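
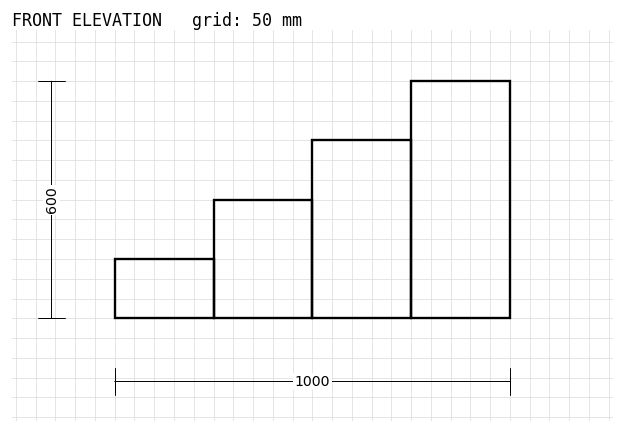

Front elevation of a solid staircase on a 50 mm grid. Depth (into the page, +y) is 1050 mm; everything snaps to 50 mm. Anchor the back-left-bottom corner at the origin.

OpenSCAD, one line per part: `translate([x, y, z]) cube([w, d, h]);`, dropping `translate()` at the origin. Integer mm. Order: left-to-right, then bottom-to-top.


cube([250, 1050, 150]);
translate([250, 0, 0]) cube([250, 1050, 300]);
translate([500, 0, 0]) cube([250, 1050, 450]);
translate([750, 0, 0]) cube([250, 1050, 600]);


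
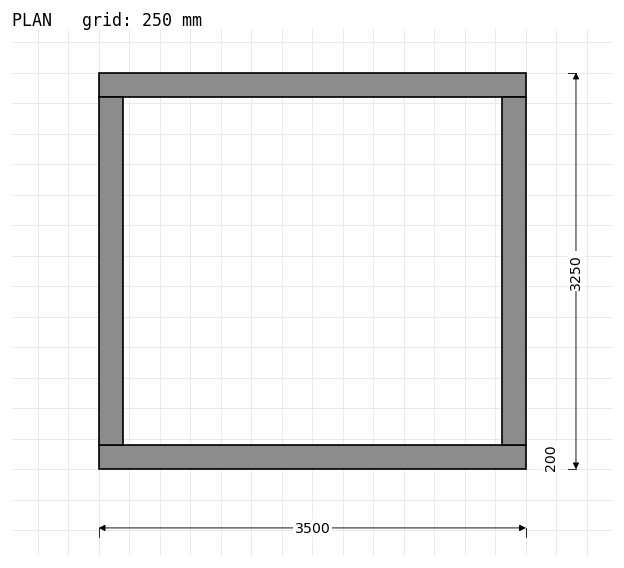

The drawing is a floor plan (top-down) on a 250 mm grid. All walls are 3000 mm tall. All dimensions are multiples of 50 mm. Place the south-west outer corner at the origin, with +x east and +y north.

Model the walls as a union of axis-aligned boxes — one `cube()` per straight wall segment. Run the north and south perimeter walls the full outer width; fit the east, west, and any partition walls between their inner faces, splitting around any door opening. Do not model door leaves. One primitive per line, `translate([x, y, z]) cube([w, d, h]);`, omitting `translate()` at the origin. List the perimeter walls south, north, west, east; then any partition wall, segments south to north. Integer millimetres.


cube([3500, 200, 3000]);
translate([0, 3050, 0]) cube([3500, 200, 3000]);
translate([0, 200, 0]) cube([200, 2850, 3000]);
translate([3300, 200, 0]) cube([200, 2850, 3000]);


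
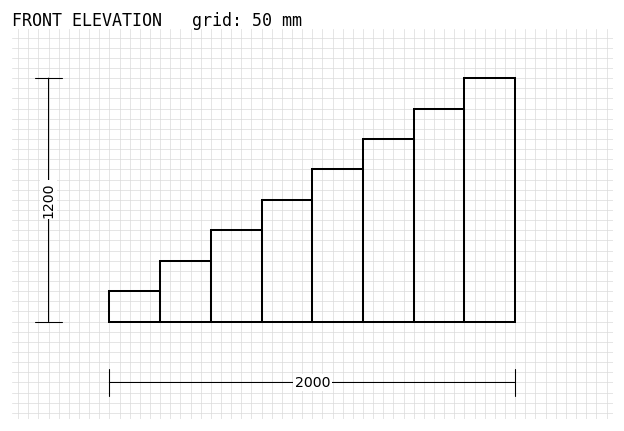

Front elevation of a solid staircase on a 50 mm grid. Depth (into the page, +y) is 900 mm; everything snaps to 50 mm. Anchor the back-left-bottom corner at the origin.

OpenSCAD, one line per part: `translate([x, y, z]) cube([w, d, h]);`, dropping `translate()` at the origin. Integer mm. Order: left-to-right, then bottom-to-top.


cube([250, 900, 150]);
translate([250, 0, 0]) cube([250, 900, 300]);
translate([500, 0, 0]) cube([250, 900, 450]);
translate([750, 0, 0]) cube([250, 900, 600]);
translate([1000, 0, 0]) cube([250, 900, 750]);
translate([1250, 0, 0]) cube([250, 900, 900]);
translate([1500, 0, 0]) cube([250, 900, 1050]);
translate([1750, 0, 0]) cube([250, 900, 1200]);


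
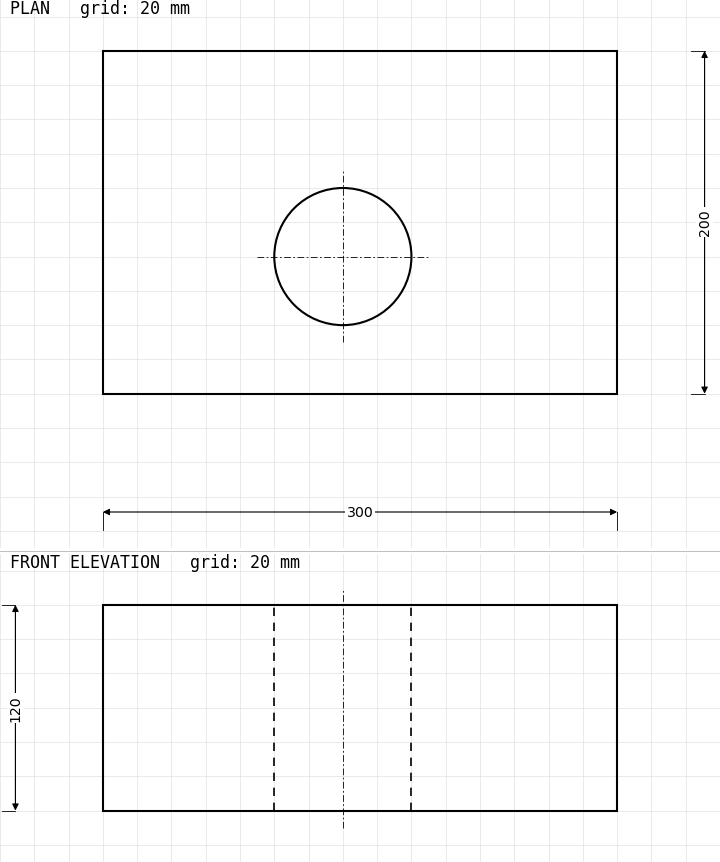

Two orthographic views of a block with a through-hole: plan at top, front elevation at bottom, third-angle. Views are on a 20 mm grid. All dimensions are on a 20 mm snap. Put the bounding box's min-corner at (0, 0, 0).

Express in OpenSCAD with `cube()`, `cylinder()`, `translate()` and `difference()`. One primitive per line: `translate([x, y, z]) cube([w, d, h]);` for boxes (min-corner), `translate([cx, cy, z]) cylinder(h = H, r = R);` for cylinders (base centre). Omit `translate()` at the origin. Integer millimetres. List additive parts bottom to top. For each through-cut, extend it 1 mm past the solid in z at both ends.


difference() {
  cube([300, 200, 120]);
  translate([140, 80, -1]) cylinder(h = 122, r = 40);
}


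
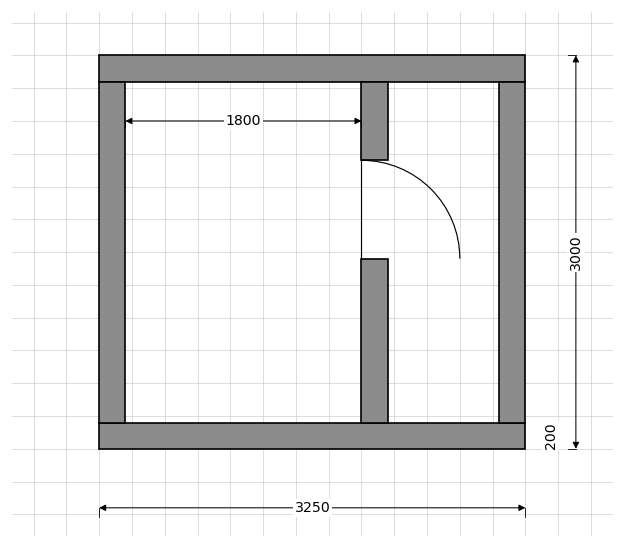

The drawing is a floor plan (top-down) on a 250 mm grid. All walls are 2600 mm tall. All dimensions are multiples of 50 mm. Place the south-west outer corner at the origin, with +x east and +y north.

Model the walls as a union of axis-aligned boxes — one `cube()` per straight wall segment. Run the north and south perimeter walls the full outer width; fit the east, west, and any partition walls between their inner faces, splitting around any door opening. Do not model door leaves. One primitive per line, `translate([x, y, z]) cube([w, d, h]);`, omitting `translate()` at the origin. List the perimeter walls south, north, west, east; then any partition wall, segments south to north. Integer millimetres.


cube([3250, 200, 2600]);
translate([0, 2800, 0]) cube([3250, 200, 2600]);
translate([0, 200, 0]) cube([200, 2600, 2600]);
translate([3050, 200, 0]) cube([200, 2600, 2600]);
translate([2000, 200, 0]) cube([200, 1250, 2600]);
translate([2000, 2200, 0]) cube([200, 600, 2600]);


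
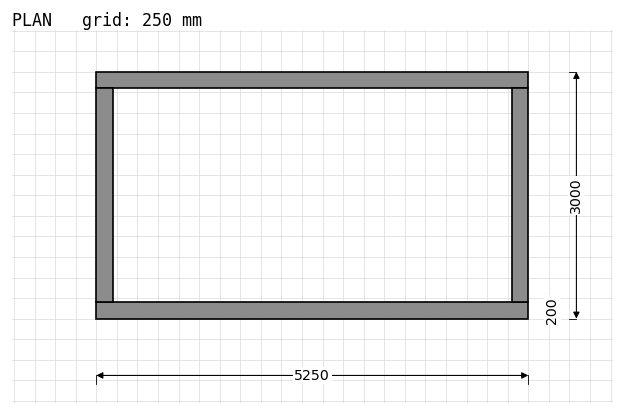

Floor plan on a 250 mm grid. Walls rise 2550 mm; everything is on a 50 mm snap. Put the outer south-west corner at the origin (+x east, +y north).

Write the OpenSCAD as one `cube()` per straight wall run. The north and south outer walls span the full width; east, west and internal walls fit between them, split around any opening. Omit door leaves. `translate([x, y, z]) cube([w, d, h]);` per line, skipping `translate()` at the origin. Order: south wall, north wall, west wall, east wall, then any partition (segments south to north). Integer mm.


cube([5250, 200, 2550]);
translate([0, 2800, 0]) cube([5250, 200, 2550]);
translate([0, 200, 0]) cube([200, 2600, 2550]);
translate([5050, 200, 0]) cube([200, 2600, 2550]);


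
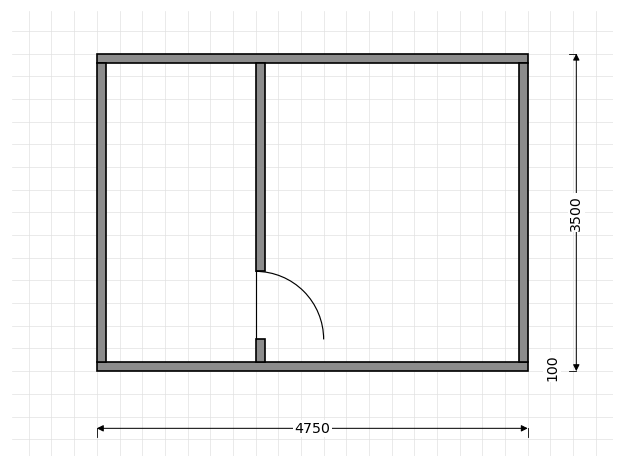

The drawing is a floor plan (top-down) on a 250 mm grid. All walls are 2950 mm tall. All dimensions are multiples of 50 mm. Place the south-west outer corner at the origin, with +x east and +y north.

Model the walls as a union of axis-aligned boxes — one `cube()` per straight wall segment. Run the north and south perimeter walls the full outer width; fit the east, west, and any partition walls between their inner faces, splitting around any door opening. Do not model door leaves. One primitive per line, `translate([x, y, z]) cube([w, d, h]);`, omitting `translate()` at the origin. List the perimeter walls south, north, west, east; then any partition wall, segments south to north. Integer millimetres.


cube([4750, 100, 2950]);
translate([0, 3400, 0]) cube([4750, 100, 2950]);
translate([0, 100, 0]) cube([100, 3300, 2950]);
translate([4650, 100, 0]) cube([100, 3300, 2950]);
translate([1750, 100, 0]) cube([100, 250, 2950]);
translate([1750, 1100, 0]) cube([100, 2300, 2950]);


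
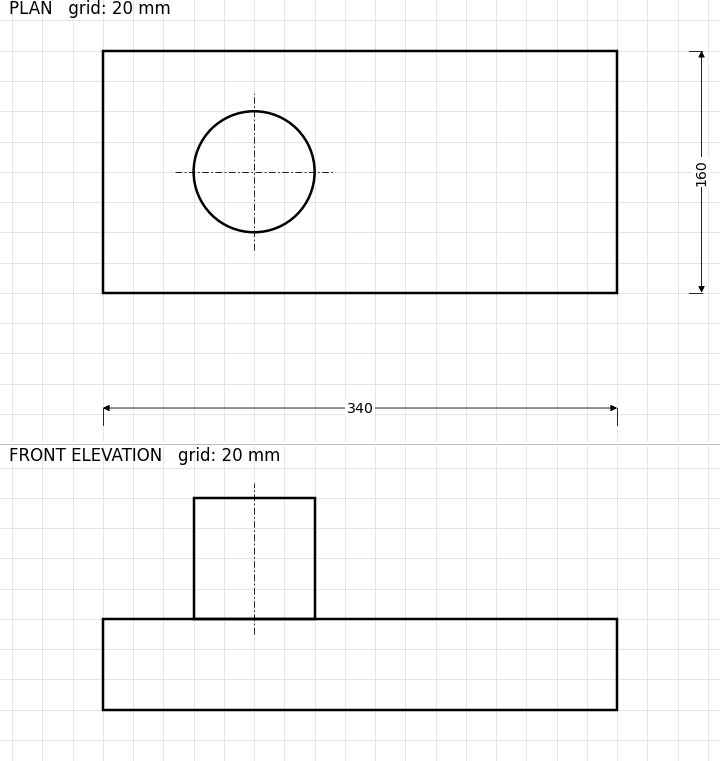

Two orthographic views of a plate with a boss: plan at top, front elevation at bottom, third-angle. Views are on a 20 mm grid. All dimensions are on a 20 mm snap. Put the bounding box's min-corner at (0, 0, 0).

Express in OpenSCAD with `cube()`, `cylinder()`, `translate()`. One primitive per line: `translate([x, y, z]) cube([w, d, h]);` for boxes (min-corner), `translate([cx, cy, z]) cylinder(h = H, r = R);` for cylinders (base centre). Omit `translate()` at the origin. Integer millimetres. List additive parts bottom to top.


cube([340, 160, 60]);
translate([100, 80, 60]) cylinder(h = 80, r = 40);


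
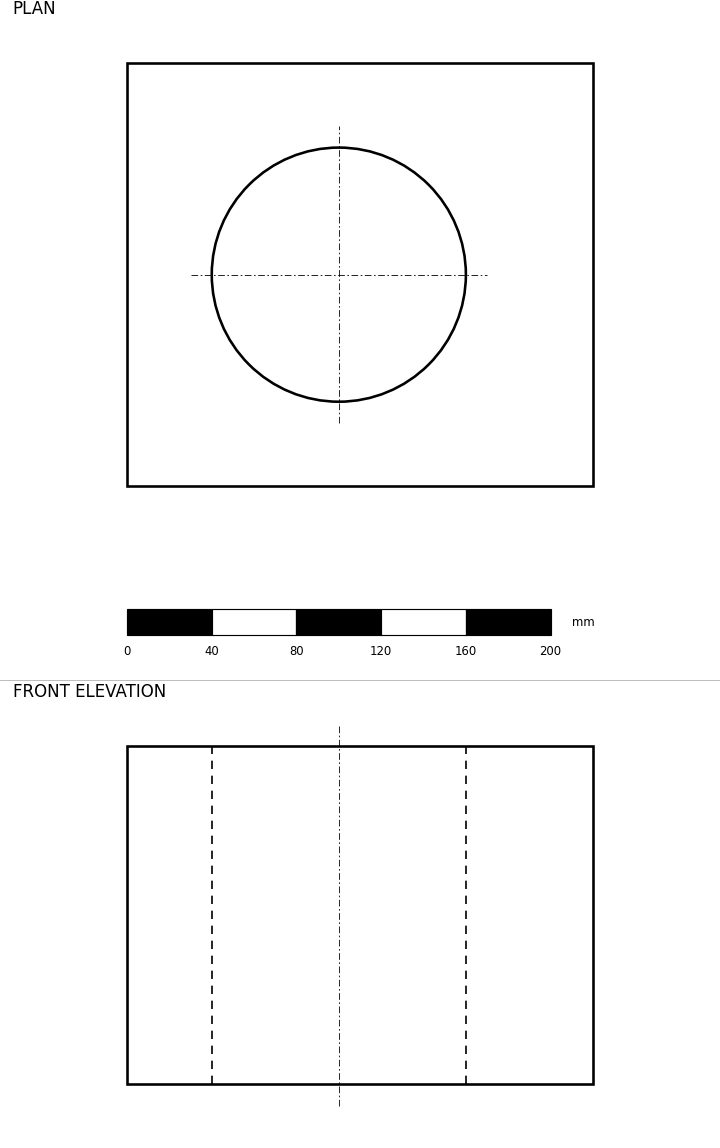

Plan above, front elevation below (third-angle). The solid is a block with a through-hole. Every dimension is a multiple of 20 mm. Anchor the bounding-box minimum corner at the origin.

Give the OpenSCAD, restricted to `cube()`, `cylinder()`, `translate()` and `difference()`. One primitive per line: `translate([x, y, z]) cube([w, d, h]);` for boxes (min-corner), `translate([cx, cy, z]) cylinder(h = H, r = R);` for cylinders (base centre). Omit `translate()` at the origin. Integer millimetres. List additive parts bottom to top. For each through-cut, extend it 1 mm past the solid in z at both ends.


difference() {
  cube([220, 200, 160]);
  translate([100, 100, -1]) cylinder(h = 162, r = 60);
}


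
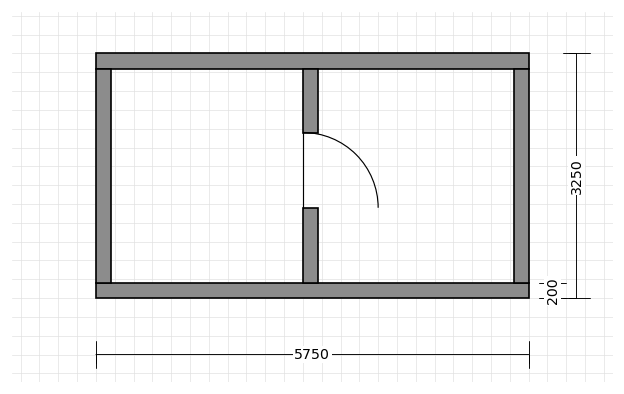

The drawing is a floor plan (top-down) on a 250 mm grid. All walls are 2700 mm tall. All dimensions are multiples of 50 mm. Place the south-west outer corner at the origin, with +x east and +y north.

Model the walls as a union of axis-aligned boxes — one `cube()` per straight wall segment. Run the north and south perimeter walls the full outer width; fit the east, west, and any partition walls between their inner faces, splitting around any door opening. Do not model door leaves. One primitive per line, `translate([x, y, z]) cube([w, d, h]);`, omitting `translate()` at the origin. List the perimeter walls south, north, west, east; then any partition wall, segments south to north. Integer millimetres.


cube([5750, 200, 2700]);
translate([0, 3050, 0]) cube([5750, 200, 2700]);
translate([0, 200, 0]) cube([200, 2850, 2700]);
translate([5550, 200, 0]) cube([200, 2850, 2700]);
translate([2750, 200, 0]) cube([200, 1000, 2700]);
translate([2750, 2200, 0]) cube([200, 850, 2700]);


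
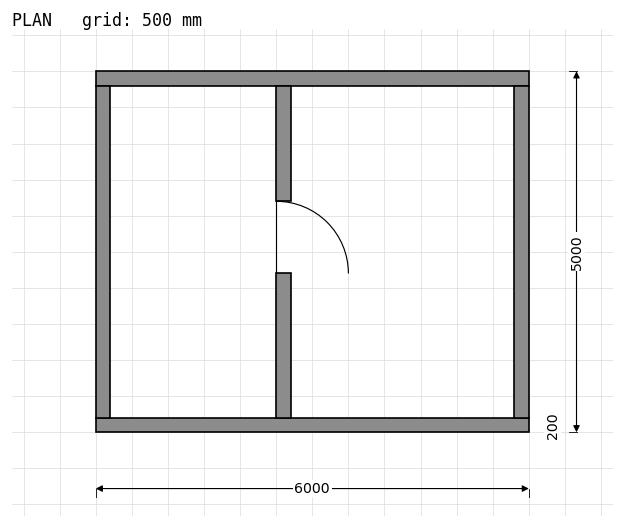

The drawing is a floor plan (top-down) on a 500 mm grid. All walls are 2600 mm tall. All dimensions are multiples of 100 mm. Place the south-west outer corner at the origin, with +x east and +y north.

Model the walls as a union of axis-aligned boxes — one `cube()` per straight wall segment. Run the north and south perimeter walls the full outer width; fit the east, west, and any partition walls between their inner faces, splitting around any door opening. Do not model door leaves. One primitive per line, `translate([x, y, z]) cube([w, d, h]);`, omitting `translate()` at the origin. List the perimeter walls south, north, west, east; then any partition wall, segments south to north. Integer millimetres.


cube([6000, 200, 2600]);
translate([0, 4800, 0]) cube([6000, 200, 2600]);
translate([0, 200, 0]) cube([200, 4600, 2600]);
translate([5800, 200, 0]) cube([200, 4600, 2600]);
translate([2500, 200, 0]) cube([200, 2000, 2600]);
translate([2500, 3200, 0]) cube([200, 1600, 2600]);


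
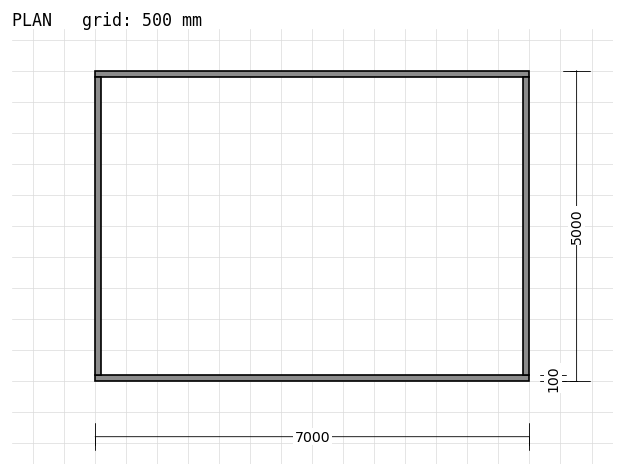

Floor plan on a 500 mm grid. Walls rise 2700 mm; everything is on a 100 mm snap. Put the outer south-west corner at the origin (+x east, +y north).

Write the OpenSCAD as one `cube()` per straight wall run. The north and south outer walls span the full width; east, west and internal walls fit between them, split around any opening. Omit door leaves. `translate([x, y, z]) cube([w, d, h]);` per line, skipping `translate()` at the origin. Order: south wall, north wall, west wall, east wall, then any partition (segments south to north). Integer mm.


cube([7000, 100, 2700]);
translate([0, 4900, 0]) cube([7000, 100, 2700]);
translate([0, 100, 0]) cube([100, 4800, 2700]);
translate([6900, 100, 0]) cube([100, 4800, 2700]);


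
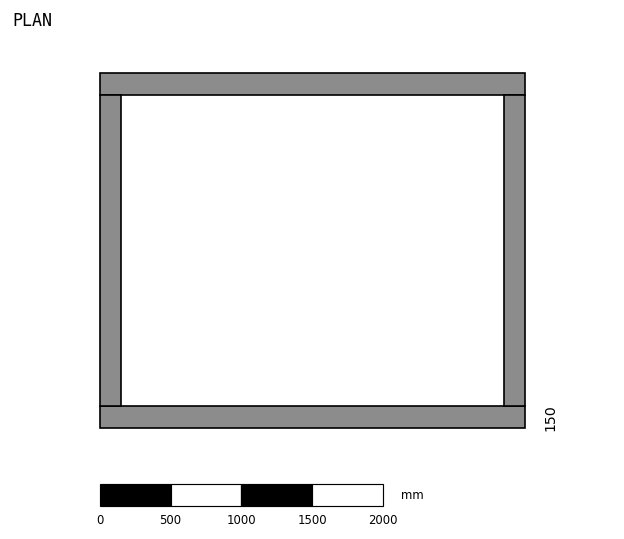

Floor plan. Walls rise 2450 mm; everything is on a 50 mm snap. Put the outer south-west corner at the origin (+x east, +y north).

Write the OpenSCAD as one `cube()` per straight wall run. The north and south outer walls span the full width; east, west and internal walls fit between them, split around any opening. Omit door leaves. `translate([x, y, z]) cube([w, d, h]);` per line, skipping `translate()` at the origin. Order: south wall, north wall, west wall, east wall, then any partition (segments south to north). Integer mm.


cube([3000, 150, 2450]);
translate([0, 2350, 0]) cube([3000, 150, 2450]);
translate([0, 150, 0]) cube([150, 2200, 2450]);
translate([2850, 150, 0]) cube([150, 2200, 2450]);


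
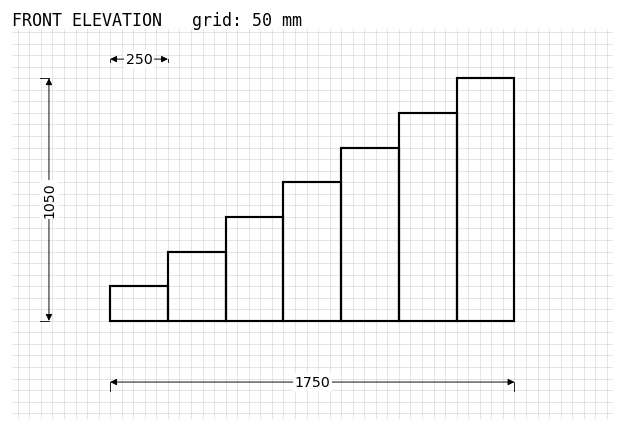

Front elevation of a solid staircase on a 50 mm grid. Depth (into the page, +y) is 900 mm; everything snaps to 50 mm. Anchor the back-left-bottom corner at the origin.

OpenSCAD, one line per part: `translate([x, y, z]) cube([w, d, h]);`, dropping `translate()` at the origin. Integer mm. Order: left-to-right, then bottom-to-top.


cube([250, 900, 150]);
translate([250, 0, 0]) cube([250, 900, 300]);
translate([500, 0, 0]) cube([250, 900, 450]);
translate([750, 0, 0]) cube([250, 900, 600]);
translate([1000, 0, 0]) cube([250, 900, 750]);
translate([1250, 0, 0]) cube([250, 900, 900]);
translate([1500, 0, 0]) cube([250, 900, 1050]);


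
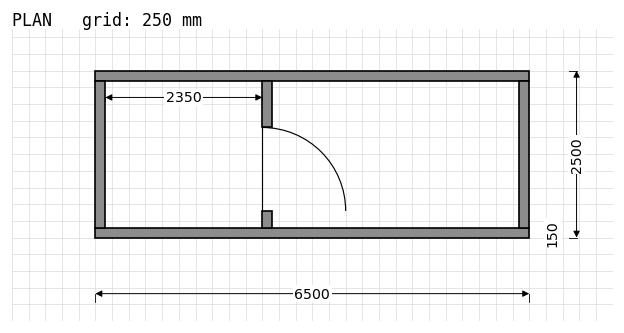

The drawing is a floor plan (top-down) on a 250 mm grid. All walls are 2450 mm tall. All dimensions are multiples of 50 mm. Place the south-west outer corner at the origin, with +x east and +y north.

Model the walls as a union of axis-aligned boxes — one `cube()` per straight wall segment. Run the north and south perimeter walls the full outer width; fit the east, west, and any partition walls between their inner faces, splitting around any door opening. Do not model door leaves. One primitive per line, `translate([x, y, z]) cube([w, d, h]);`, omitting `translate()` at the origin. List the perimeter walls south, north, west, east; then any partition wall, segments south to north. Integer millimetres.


cube([6500, 150, 2450]);
translate([0, 2350, 0]) cube([6500, 150, 2450]);
translate([0, 150, 0]) cube([150, 2200, 2450]);
translate([6350, 150, 0]) cube([150, 2200, 2450]);
translate([2500, 150, 0]) cube([150, 250, 2450]);
translate([2500, 1650, 0]) cube([150, 700, 2450]);


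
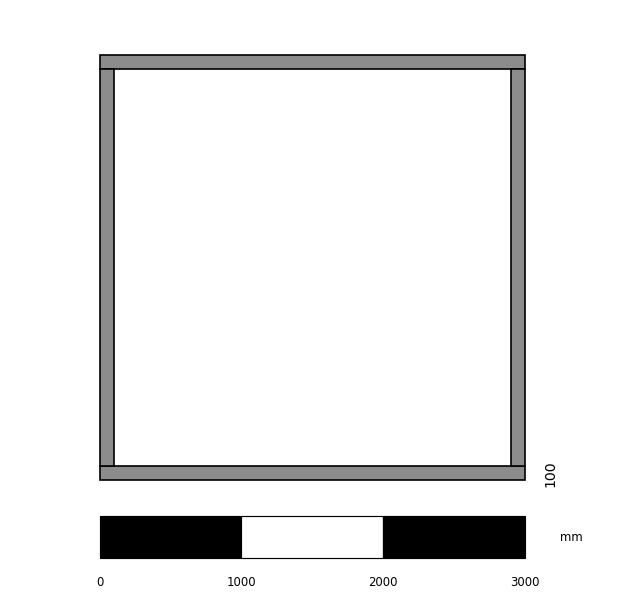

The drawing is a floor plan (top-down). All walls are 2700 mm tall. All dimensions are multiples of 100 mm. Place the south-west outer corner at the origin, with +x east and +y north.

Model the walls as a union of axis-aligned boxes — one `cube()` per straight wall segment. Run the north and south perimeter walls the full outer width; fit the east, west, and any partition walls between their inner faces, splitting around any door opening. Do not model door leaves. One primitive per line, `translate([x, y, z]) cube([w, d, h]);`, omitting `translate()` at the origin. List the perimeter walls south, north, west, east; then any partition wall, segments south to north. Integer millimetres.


cube([3000, 100, 2700]);
translate([0, 2900, 0]) cube([3000, 100, 2700]);
translate([0, 100, 0]) cube([100, 2800, 2700]);
translate([2900, 100, 0]) cube([100, 2800, 2700]);


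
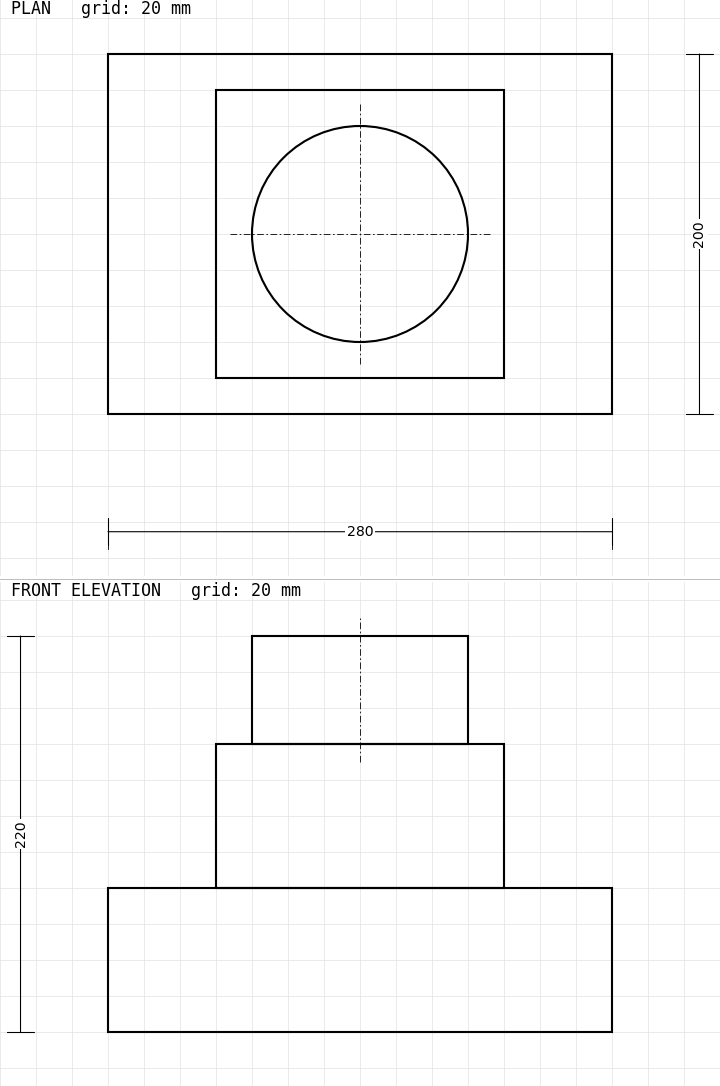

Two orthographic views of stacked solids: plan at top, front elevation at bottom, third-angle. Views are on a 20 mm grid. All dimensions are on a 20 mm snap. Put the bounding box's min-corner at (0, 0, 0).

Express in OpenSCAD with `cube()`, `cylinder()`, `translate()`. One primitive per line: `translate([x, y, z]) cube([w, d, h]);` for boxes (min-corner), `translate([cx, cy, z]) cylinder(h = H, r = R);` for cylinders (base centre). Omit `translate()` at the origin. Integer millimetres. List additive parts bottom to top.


cube([280, 200, 80]);
translate([60, 20, 80]) cube([160, 160, 80]);
translate([140, 100, 160]) cylinder(h = 60, r = 60);


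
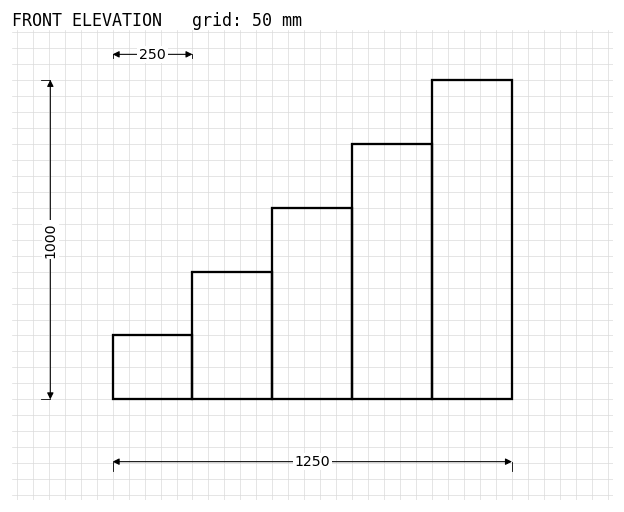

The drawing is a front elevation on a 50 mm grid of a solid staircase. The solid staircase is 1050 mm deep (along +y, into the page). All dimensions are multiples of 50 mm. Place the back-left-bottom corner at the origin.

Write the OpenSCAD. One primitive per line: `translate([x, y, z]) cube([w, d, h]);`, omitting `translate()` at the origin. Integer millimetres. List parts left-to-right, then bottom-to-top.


cube([250, 1050, 200]);
translate([250, 0, 0]) cube([250, 1050, 400]);
translate([500, 0, 0]) cube([250, 1050, 600]);
translate([750, 0, 0]) cube([250, 1050, 800]);
translate([1000, 0, 0]) cube([250, 1050, 1000]);


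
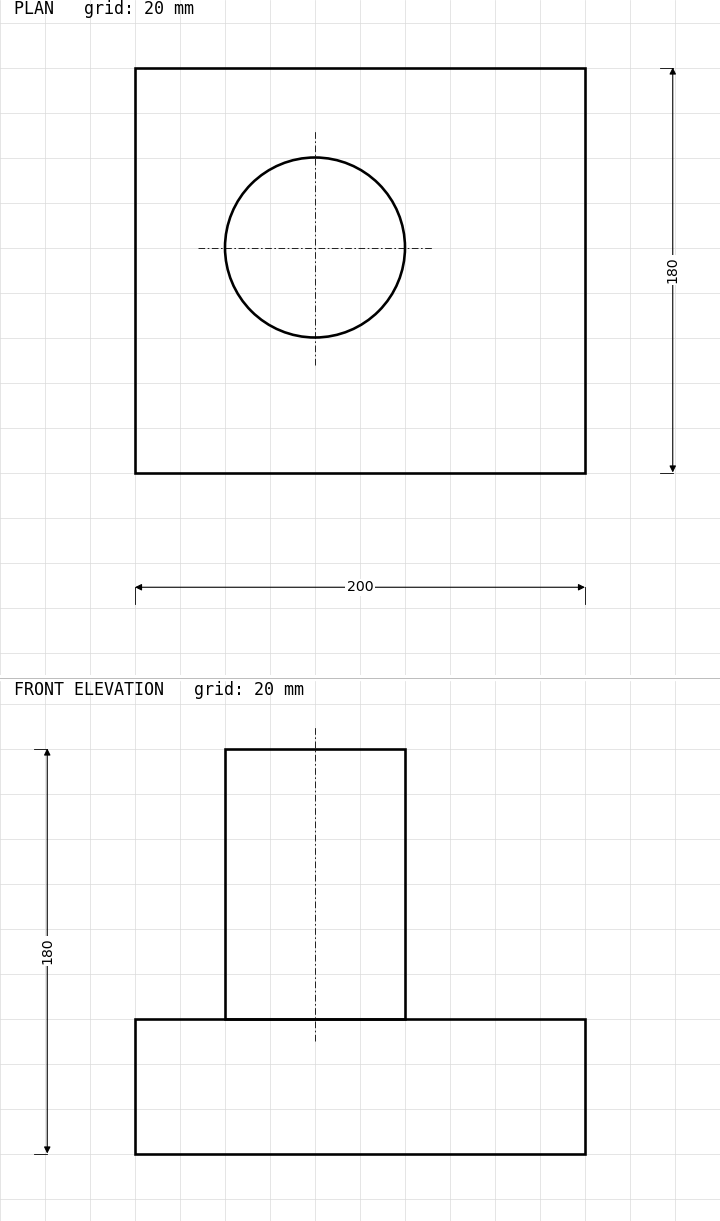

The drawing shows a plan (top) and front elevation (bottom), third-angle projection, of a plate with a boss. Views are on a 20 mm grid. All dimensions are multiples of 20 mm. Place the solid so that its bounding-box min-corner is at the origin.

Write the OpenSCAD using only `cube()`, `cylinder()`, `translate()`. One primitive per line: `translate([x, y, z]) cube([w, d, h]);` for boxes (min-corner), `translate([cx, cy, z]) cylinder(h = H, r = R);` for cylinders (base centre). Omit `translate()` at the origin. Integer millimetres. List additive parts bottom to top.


cube([200, 180, 60]);
translate([80, 100, 60]) cylinder(h = 120, r = 40);


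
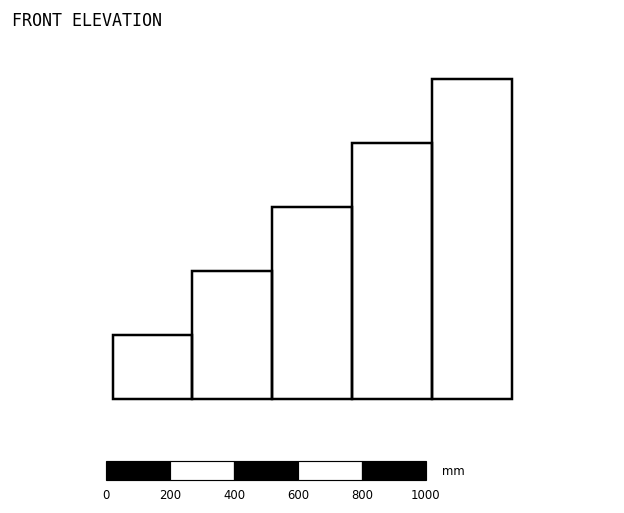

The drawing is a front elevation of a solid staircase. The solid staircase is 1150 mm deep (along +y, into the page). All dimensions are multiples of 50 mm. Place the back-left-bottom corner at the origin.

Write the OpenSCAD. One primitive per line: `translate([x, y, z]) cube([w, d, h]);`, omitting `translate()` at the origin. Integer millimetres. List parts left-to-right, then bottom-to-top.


cube([250, 1150, 200]);
translate([250, 0, 0]) cube([250, 1150, 400]);
translate([500, 0, 0]) cube([250, 1150, 600]);
translate([750, 0, 0]) cube([250, 1150, 800]);
translate([1000, 0, 0]) cube([250, 1150, 1000]);


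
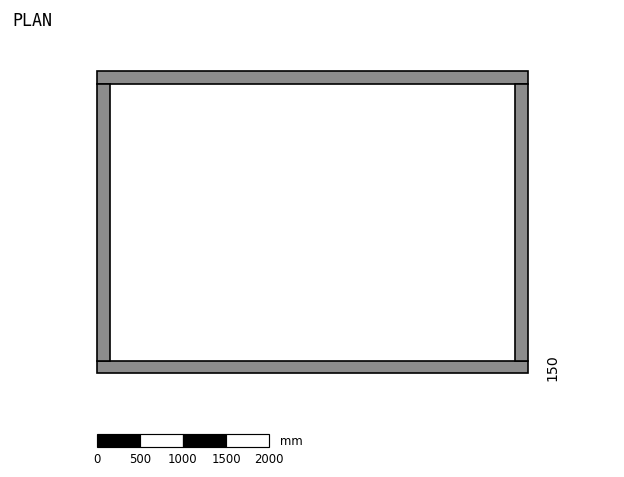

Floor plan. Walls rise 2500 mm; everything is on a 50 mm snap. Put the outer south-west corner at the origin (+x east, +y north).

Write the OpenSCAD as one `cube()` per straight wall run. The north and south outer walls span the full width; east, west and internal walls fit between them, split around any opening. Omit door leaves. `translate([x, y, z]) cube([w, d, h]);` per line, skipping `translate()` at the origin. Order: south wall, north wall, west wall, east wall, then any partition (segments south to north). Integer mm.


cube([5000, 150, 2500]);
translate([0, 3350, 0]) cube([5000, 150, 2500]);
translate([0, 150, 0]) cube([150, 3200, 2500]);
translate([4850, 150, 0]) cube([150, 3200, 2500]);


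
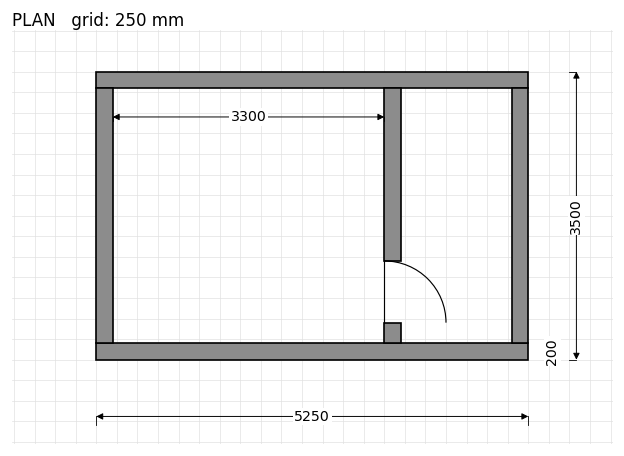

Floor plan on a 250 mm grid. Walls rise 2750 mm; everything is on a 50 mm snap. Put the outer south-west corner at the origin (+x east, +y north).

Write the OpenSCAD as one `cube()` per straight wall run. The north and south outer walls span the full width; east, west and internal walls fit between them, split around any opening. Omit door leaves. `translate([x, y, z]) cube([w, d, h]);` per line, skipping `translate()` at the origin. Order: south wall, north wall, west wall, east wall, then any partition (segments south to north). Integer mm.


cube([5250, 200, 2750]);
translate([0, 3300, 0]) cube([5250, 200, 2750]);
translate([0, 200, 0]) cube([200, 3100, 2750]);
translate([5050, 200, 0]) cube([200, 3100, 2750]);
translate([3500, 200, 0]) cube([200, 250, 2750]);
translate([3500, 1200, 0]) cube([200, 2100, 2750]);


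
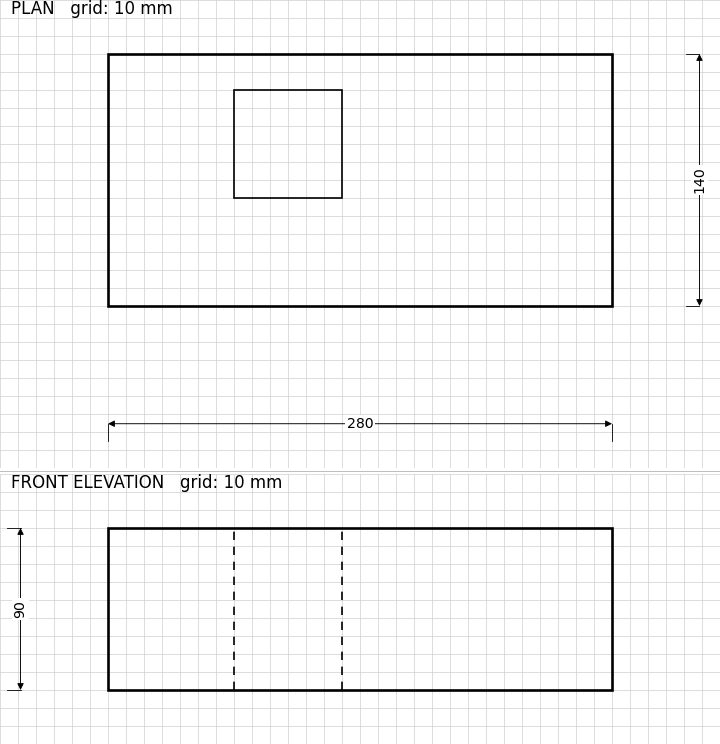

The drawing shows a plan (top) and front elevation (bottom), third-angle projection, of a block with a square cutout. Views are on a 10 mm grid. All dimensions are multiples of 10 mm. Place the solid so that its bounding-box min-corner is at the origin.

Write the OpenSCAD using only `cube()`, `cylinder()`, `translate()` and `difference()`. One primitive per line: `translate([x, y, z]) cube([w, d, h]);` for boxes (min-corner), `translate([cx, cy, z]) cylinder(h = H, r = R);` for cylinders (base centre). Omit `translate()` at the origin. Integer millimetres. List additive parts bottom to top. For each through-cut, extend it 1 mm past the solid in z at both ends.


difference() {
  cube([280, 140, 90]);
  translate([70, 60, -1]) cube([60, 60, 92]);
}


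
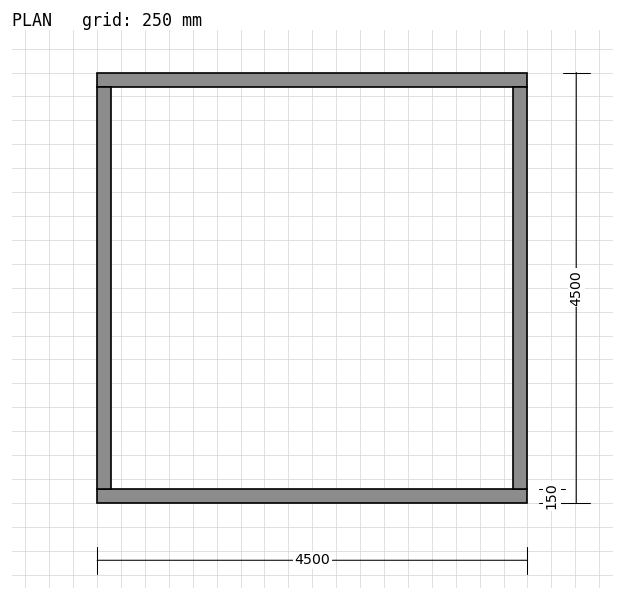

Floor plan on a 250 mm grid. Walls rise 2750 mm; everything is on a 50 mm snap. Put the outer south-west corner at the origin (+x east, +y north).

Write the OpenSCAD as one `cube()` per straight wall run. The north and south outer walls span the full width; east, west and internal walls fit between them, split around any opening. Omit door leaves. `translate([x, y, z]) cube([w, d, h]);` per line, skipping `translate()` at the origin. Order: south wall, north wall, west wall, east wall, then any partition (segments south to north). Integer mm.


cube([4500, 150, 2750]);
translate([0, 4350, 0]) cube([4500, 150, 2750]);
translate([0, 150, 0]) cube([150, 4200, 2750]);
translate([4350, 150, 0]) cube([150, 4200, 2750]);


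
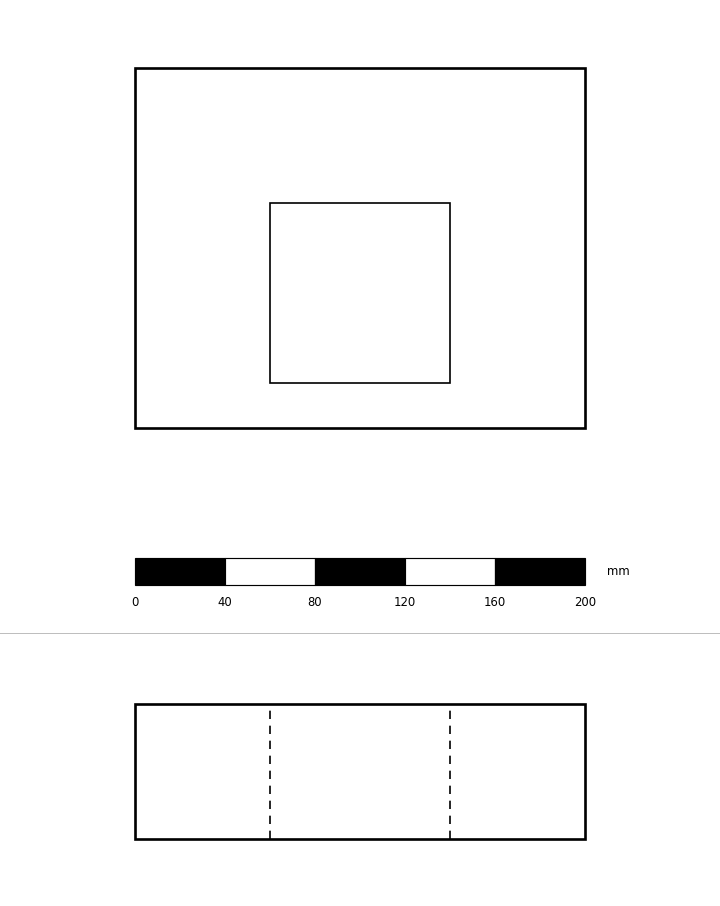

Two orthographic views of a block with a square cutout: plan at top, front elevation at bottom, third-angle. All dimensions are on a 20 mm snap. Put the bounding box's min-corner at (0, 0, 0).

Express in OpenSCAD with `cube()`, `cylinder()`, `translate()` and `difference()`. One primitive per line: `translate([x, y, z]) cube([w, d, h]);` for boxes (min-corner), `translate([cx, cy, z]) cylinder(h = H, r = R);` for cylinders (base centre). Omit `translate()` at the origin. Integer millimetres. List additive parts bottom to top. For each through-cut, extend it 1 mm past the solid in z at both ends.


difference() {
  cube([200, 160, 60]);
  translate([60, 20, -1]) cube([80, 80, 62]);
}


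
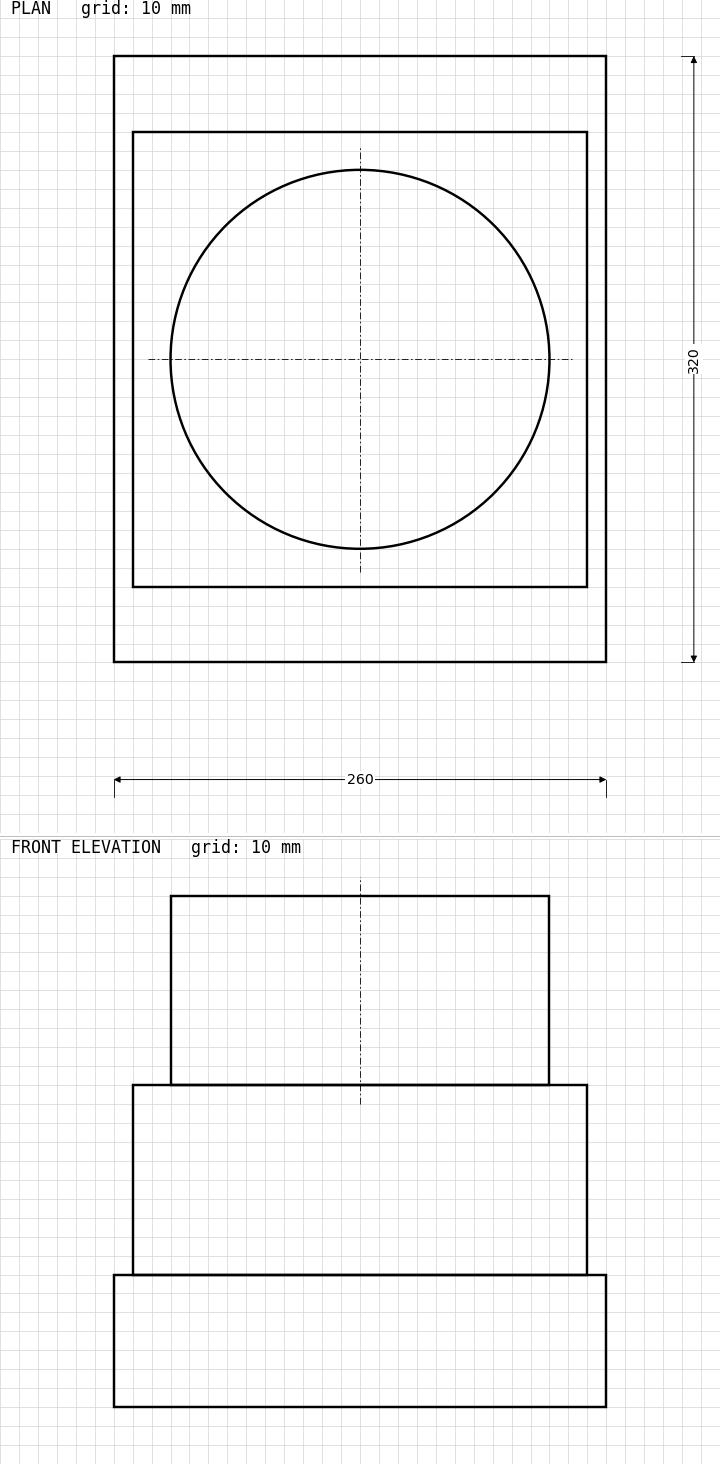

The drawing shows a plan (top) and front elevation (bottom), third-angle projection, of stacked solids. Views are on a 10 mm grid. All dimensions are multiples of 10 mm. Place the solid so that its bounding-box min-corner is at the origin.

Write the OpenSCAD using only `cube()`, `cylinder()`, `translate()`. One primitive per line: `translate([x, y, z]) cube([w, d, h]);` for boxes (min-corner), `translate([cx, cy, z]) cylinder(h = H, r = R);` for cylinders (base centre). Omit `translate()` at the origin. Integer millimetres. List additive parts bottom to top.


cube([260, 320, 70]);
translate([10, 40, 70]) cube([240, 240, 100]);
translate([130, 160, 170]) cylinder(h = 100, r = 100);


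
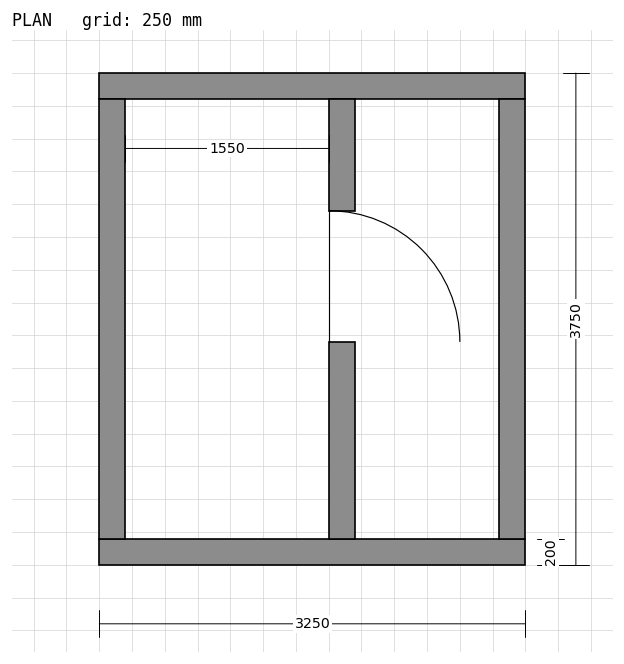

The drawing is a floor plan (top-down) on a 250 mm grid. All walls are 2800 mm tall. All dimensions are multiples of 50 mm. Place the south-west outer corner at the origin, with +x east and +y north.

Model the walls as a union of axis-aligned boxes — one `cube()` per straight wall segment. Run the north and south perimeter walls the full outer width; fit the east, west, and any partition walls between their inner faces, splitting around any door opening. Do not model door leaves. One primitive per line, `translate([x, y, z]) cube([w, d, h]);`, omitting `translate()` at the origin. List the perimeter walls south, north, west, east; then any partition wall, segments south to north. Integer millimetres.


cube([3250, 200, 2800]);
translate([0, 3550, 0]) cube([3250, 200, 2800]);
translate([0, 200, 0]) cube([200, 3350, 2800]);
translate([3050, 200, 0]) cube([200, 3350, 2800]);
translate([1750, 200, 0]) cube([200, 1500, 2800]);
translate([1750, 2700, 0]) cube([200, 850, 2800]);


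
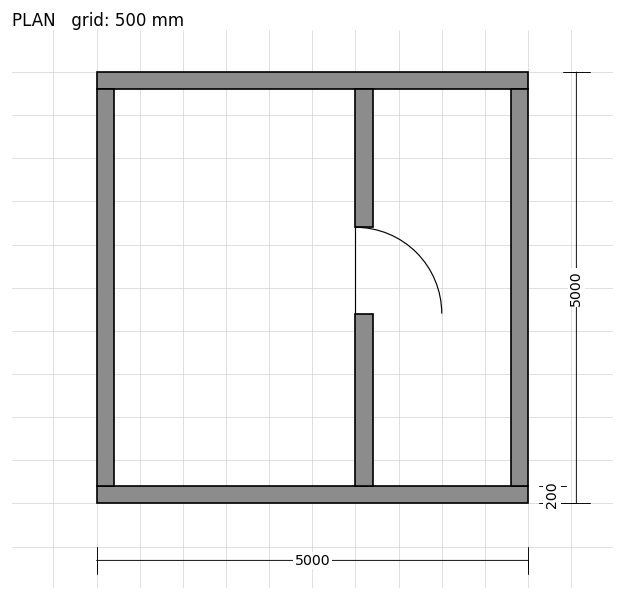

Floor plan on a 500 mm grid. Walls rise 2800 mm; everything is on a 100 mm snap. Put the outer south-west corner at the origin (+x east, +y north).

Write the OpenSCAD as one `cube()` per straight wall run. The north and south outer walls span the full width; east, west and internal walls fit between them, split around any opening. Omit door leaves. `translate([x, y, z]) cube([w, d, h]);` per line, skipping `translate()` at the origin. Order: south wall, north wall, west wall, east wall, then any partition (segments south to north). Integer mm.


cube([5000, 200, 2800]);
translate([0, 4800, 0]) cube([5000, 200, 2800]);
translate([0, 200, 0]) cube([200, 4600, 2800]);
translate([4800, 200, 0]) cube([200, 4600, 2800]);
translate([3000, 200, 0]) cube([200, 2000, 2800]);
translate([3000, 3200, 0]) cube([200, 1600, 2800]);


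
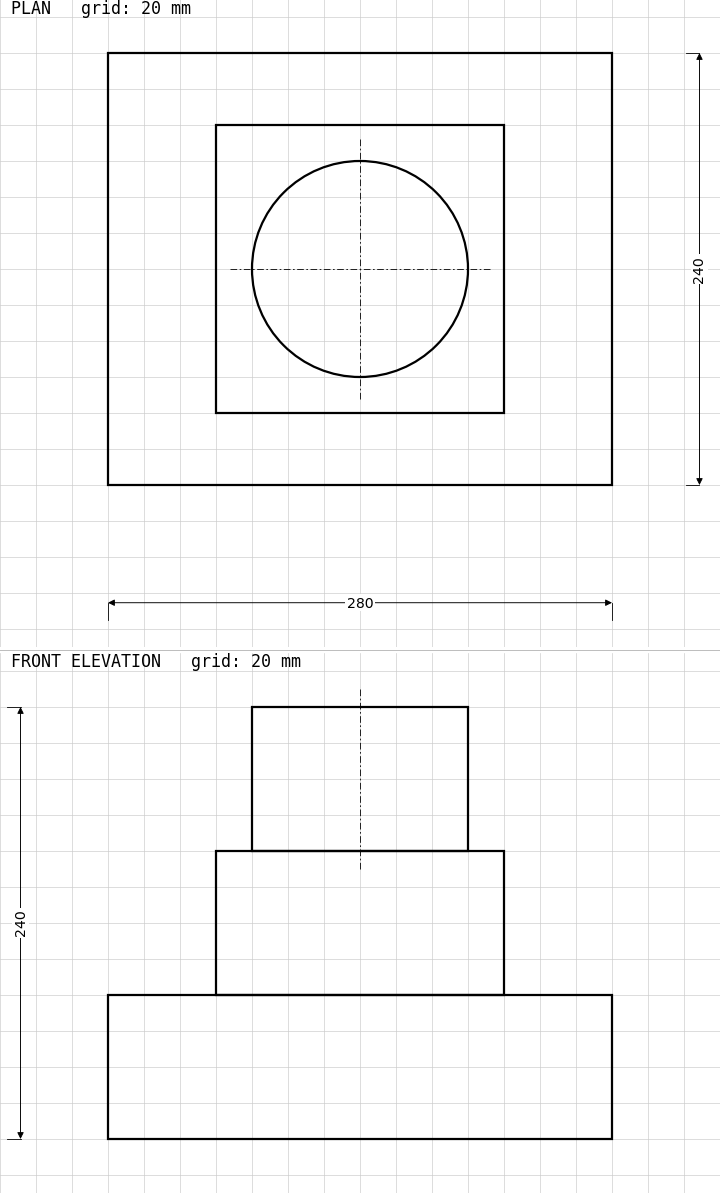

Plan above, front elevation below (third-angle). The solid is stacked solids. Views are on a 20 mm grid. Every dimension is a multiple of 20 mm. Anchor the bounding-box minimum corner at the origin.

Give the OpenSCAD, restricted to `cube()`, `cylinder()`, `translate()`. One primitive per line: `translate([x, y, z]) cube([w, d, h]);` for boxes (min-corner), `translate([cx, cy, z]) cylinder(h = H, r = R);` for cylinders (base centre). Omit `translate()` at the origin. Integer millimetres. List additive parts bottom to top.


cube([280, 240, 80]);
translate([60, 40, 80]) cube([160, 160, 80]);
translate([140, 120, 160]) cylinder(h = 80, r = 60);


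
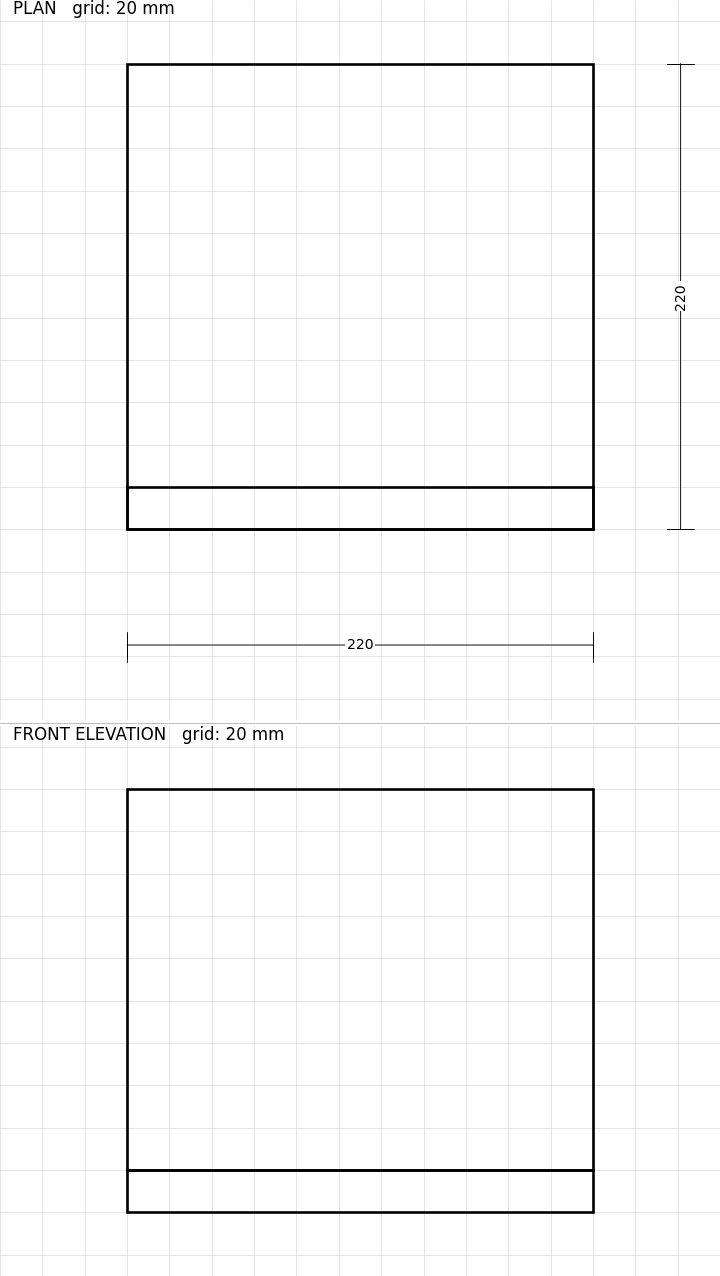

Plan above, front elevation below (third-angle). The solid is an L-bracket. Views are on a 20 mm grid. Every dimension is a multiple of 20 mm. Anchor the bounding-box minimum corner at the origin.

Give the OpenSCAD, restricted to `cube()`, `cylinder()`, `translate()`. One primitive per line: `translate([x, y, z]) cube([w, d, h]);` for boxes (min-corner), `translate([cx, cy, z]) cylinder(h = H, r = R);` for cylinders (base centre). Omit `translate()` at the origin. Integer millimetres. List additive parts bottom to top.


cube([220, 220, 20]);
translate([0, 0, 20]) cube([220, 20, 180]);


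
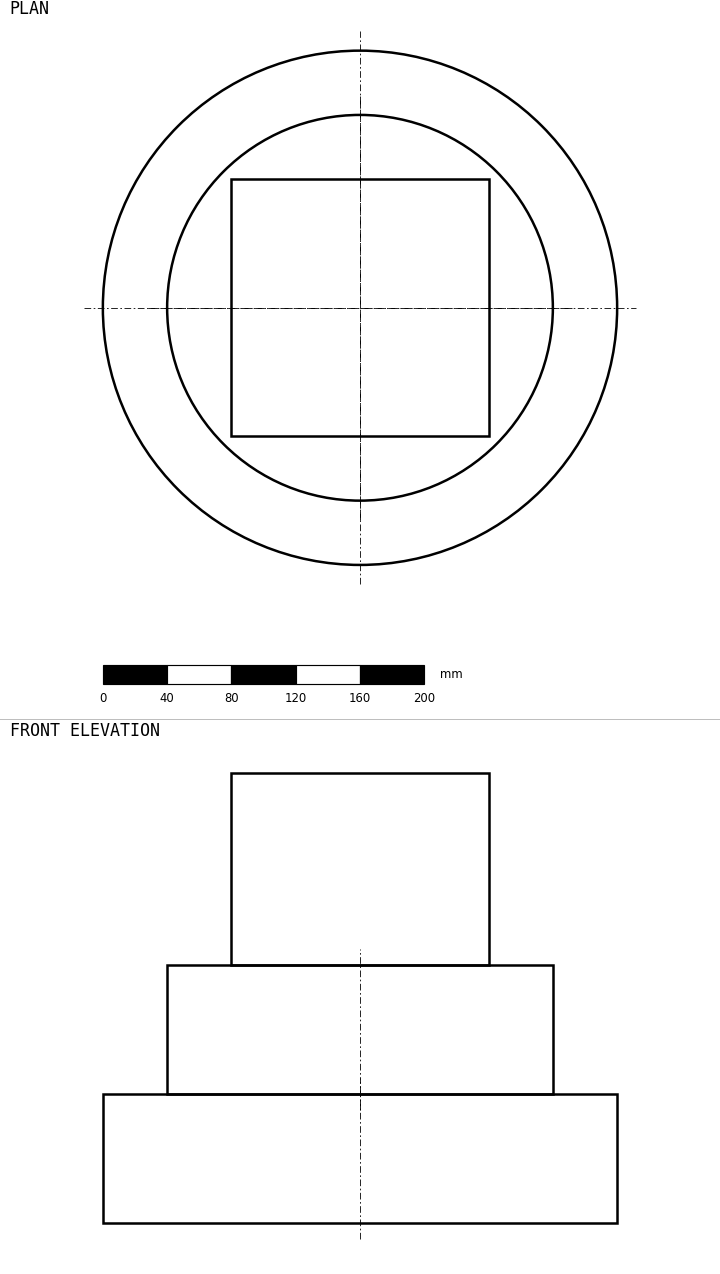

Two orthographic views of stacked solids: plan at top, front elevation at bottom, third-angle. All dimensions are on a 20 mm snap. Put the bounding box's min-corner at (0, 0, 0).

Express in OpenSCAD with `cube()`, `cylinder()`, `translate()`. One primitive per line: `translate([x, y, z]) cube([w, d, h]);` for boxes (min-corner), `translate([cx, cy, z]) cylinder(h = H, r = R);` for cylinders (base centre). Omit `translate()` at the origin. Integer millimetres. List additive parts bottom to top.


translate([160, 160, 0]) cylinder(h = 80, r = 160);
translate([160, 160, 80]) cylinder(h = 80, r = 120);
translate([80, 80, 160]) cube([160, 160, 120]);


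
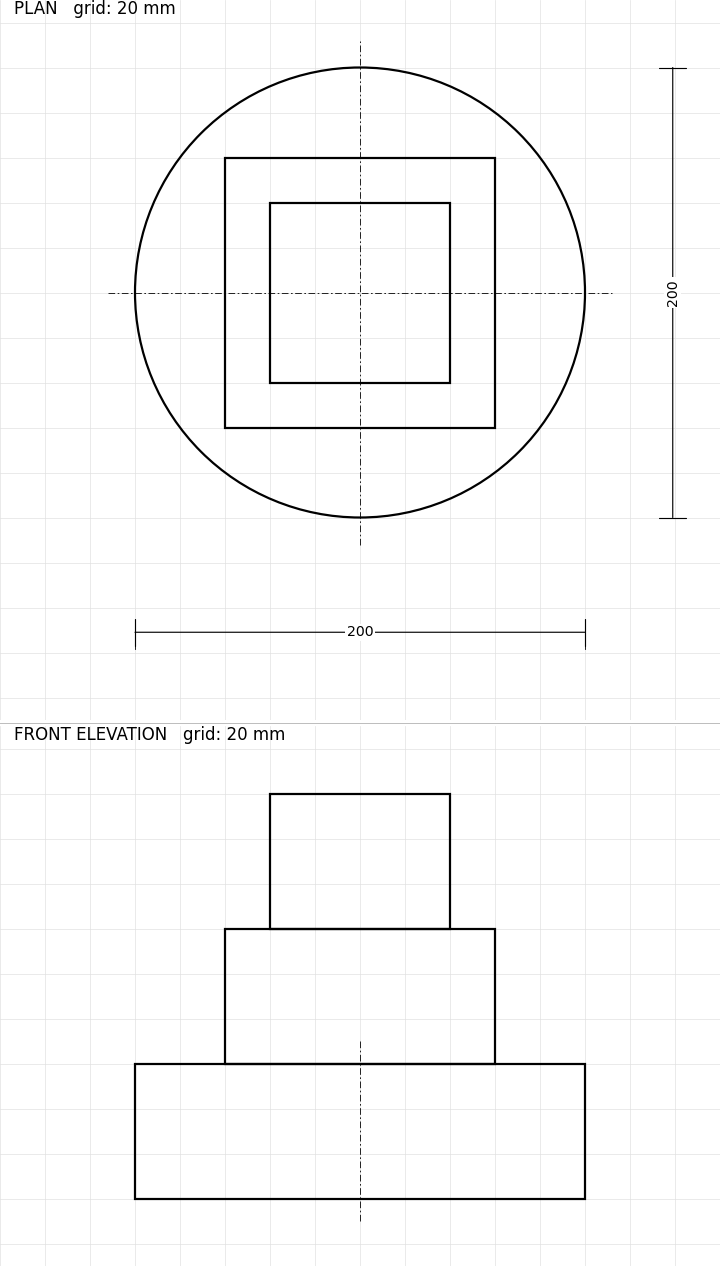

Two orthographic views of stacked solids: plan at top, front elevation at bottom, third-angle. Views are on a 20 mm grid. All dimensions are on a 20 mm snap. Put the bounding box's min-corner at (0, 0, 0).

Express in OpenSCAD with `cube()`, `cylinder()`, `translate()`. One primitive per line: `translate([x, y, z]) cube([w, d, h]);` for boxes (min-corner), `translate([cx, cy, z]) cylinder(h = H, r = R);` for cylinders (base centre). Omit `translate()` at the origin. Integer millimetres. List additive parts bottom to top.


translate([100, 100, 0]) cylinder(h = 60, r = 100);
translate([40, 40, 60]) cube([120, 120, 60]);
translate([60, 60, 120]) cube([80, 80, 60]);


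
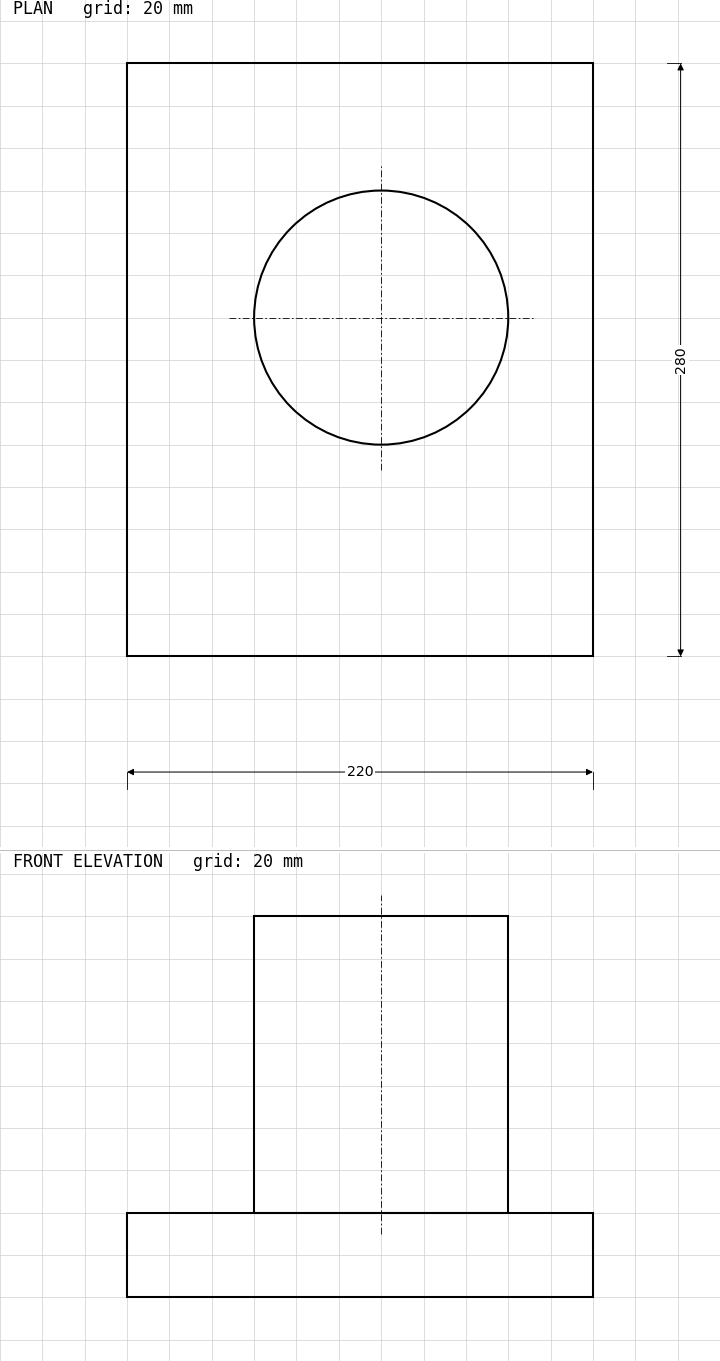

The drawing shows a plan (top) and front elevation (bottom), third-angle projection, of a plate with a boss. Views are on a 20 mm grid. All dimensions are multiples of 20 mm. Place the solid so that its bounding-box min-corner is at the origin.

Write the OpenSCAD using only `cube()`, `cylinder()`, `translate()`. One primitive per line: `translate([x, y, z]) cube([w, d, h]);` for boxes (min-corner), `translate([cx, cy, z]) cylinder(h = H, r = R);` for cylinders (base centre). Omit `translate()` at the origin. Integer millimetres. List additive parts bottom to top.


cube([220, 280, 40]);
translate([120, 160, 40]) cylinder(h = 140, r = 60);


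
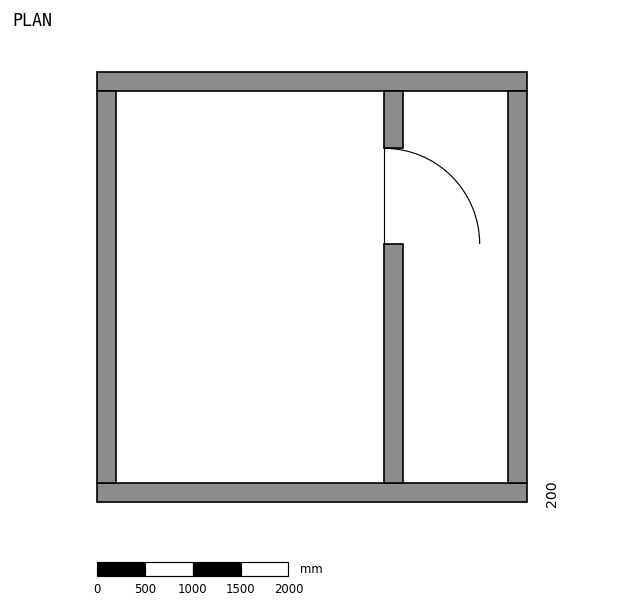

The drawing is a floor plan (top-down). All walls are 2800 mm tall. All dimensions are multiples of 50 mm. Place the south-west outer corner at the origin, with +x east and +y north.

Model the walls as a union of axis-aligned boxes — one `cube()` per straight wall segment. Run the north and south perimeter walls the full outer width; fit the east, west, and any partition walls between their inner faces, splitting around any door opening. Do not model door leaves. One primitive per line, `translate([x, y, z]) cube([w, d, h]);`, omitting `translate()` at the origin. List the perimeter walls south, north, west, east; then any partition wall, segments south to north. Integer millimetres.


cube([4500, 200, 2800]);
translate([0, 4300, 0]) cube([4500, 200, 2800]);
translate([0, 200, 0]) cube([200, 4100, 2800]);
translate([4300, 200, 0]) cube([200, 4100, 2800]);
translate([3000, 200, 0]) cube([200, 2500, 2800]);
translate([3000, 3700, 0]) cube([200, 600, 2800]);


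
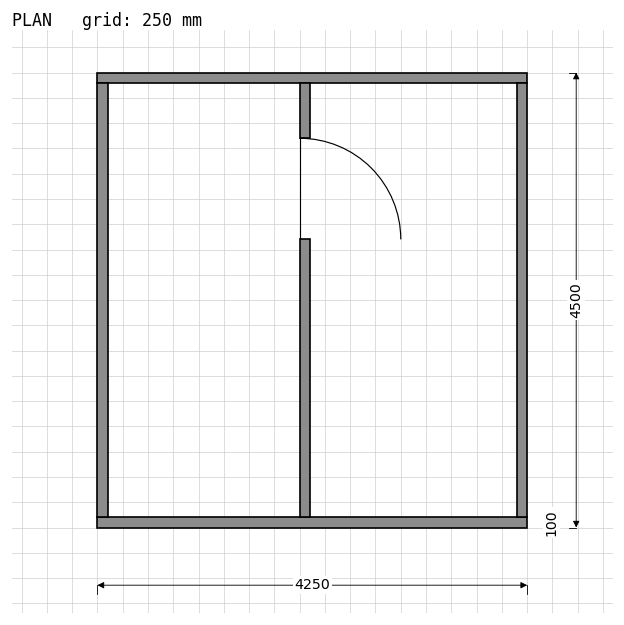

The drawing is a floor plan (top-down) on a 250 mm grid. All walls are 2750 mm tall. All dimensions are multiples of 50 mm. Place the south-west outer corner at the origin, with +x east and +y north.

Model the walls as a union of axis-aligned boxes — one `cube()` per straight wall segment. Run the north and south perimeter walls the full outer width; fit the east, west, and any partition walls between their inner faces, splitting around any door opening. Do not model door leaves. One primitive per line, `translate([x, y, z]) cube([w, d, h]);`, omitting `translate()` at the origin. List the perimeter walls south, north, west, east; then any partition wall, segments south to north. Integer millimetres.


cube([4250, 100, 2750]);
translate([0, 4400, 0]) cube([4250, 100, 2750]);
translate([0, 100, 0]) cube([100, 4300, 2750]);
translate([4150, 100, 0]) cube([100, 4300, 2750]);
translate([2000, 100, 0]) cube([100, 2750, 2750]);
translate([2000, 3850, 0]) cube([100, 550, 2750]);


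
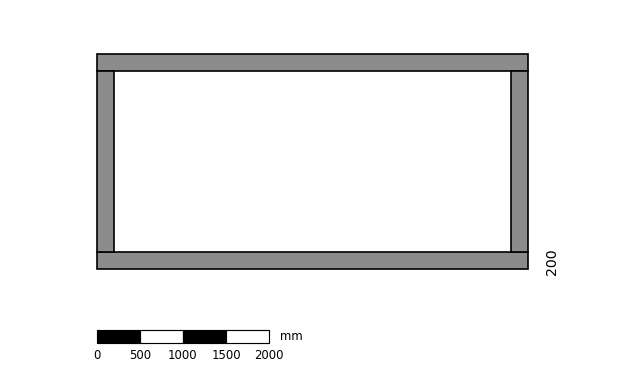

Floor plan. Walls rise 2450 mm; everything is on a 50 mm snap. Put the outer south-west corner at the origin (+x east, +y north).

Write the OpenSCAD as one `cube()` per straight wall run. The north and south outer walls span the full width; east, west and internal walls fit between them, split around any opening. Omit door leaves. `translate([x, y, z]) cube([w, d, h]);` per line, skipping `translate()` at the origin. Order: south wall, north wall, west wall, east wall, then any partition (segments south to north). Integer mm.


cube([5000, 200, 2450]);
translate([0, 2300, 0]) cube([5000, 200, 2450]);
translate([0, 200, 0]) cube([200, 2100, 2450]);
translate([4800, 200, 0]) cube([200, 2100, 2450]);


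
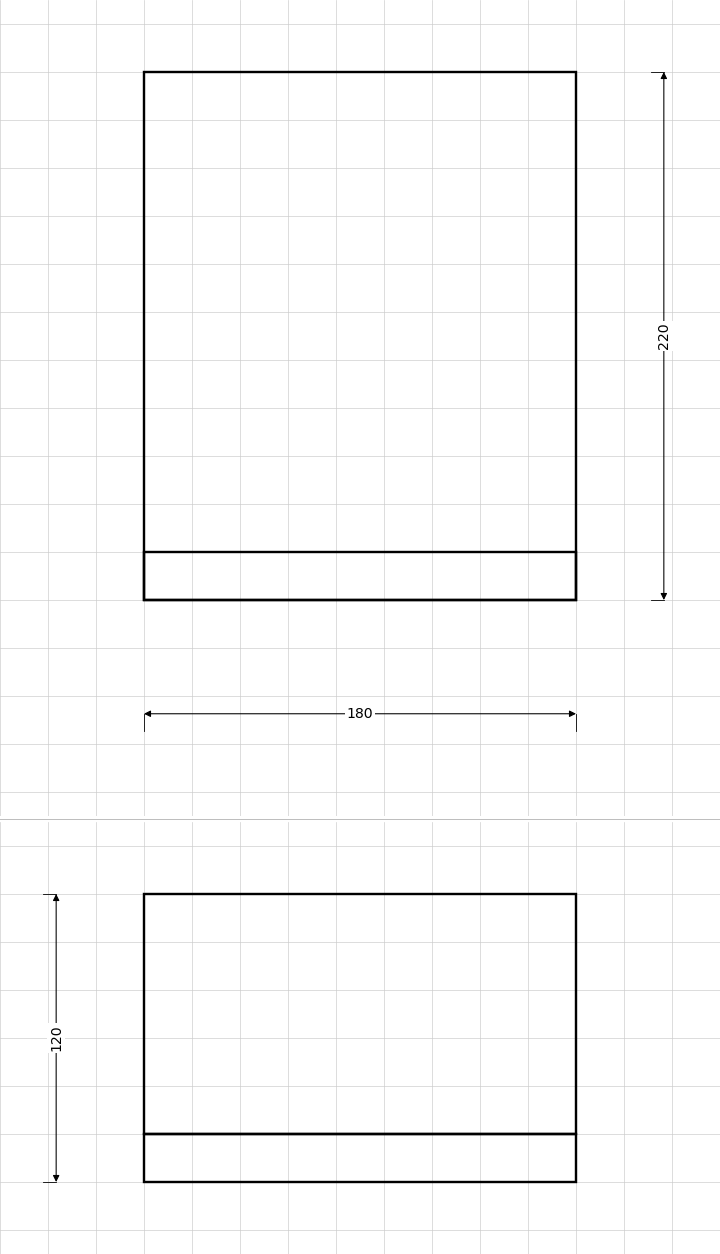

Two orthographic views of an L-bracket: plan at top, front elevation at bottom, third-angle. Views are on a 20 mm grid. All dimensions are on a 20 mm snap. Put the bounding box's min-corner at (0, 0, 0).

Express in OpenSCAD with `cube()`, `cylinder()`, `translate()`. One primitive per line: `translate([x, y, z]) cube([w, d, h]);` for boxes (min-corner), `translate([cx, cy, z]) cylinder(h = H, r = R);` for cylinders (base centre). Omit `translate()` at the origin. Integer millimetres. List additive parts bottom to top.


cube([180, 220, 20]);
translate([0, 0, 20]) cube([180, 20, 100]);


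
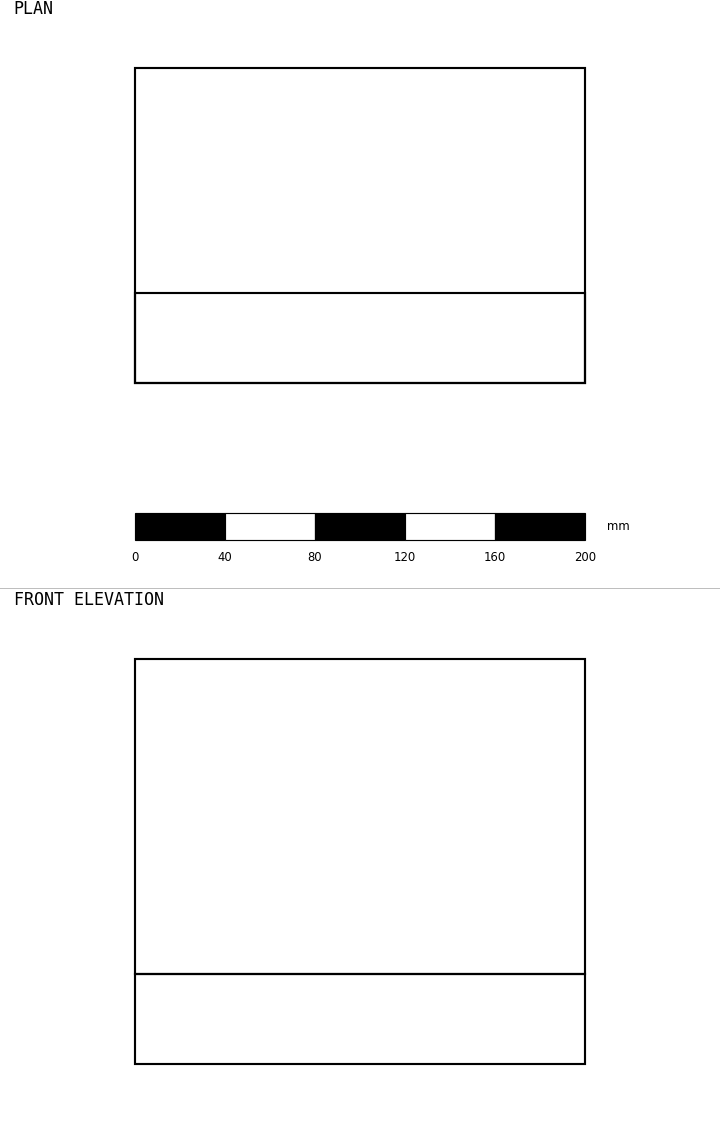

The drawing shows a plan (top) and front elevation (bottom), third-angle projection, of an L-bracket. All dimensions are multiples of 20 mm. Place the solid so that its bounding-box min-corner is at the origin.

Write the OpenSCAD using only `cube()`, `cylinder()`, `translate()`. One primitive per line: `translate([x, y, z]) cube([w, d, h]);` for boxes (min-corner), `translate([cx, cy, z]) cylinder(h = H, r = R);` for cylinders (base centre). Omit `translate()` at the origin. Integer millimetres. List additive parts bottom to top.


cube([200, 140, 40]);
translate([0, 0, 40]) cube([200, 40, 140]);


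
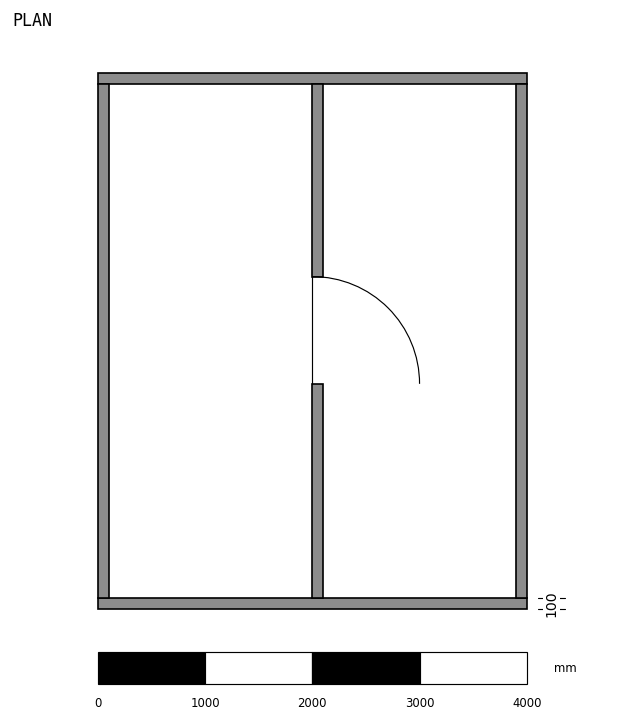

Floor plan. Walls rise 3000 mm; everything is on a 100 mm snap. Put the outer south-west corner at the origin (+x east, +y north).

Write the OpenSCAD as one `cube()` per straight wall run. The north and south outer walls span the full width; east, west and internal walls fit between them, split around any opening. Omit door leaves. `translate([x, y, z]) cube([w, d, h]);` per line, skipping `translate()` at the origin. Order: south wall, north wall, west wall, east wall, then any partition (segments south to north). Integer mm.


cube([4000, 100, 3000]);
translate([0, 4900, 0]) cube([4000, 100, 3000]);
translate([0, 100, 0]) cube([100, 4800, 3000]);
translate([3900, 100, 0]) cube([100, 4800, 3000]);
translate([2000, 100, 0]) cube([100, 2000, 3000]);
translate([2000, 3100, 0]) cube([100, 1800, 3000]);


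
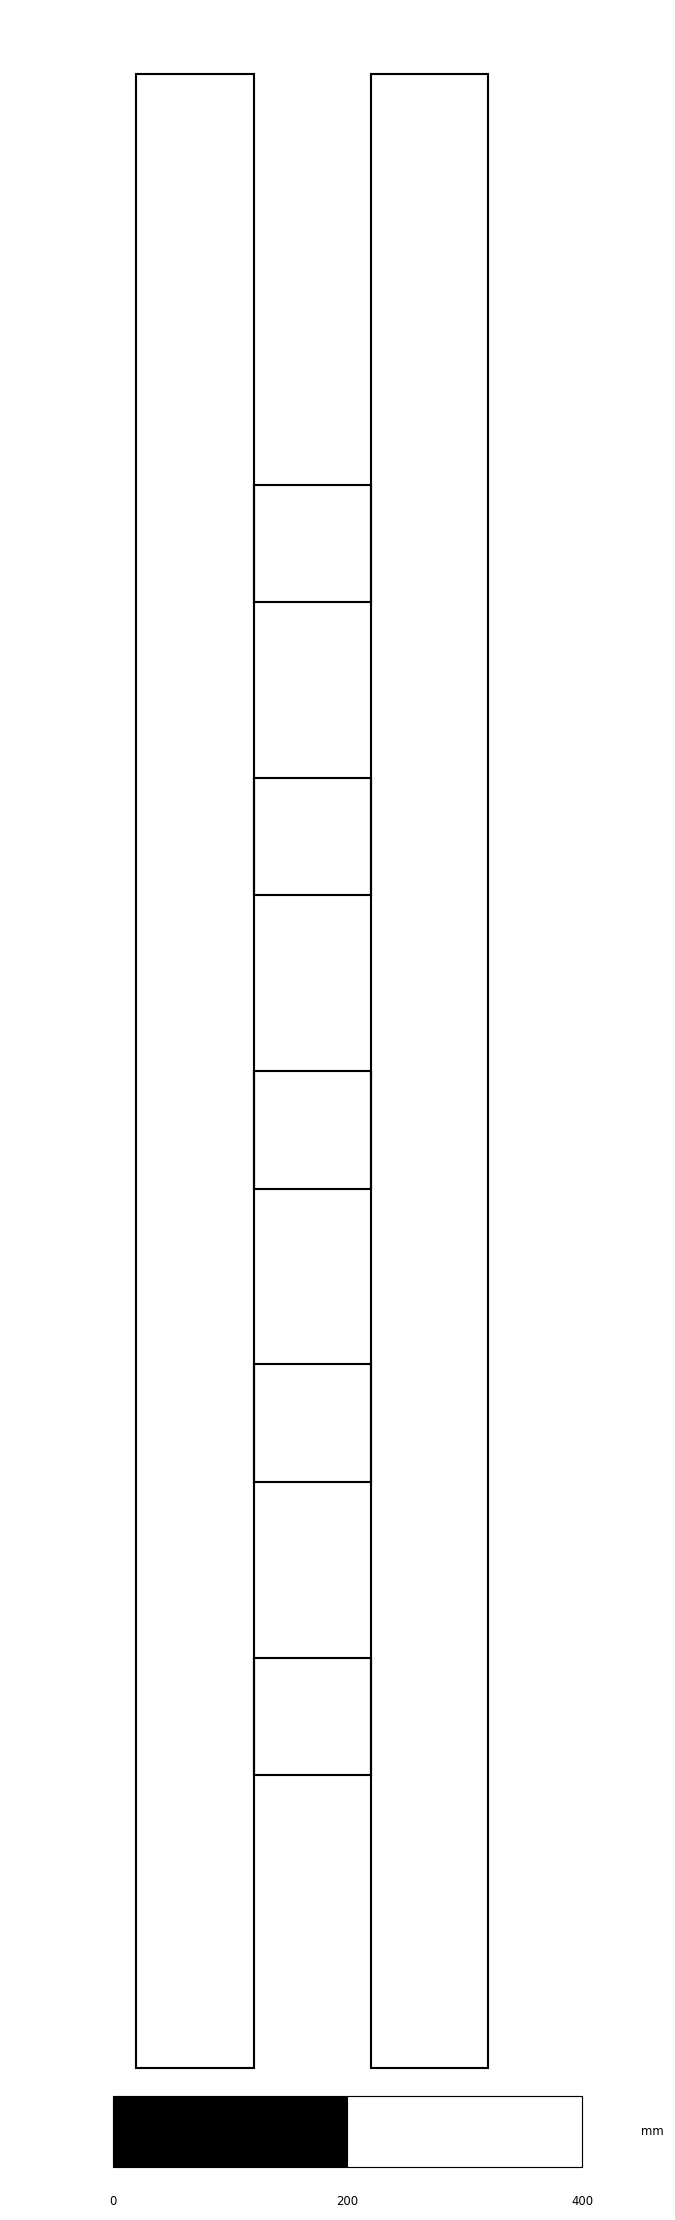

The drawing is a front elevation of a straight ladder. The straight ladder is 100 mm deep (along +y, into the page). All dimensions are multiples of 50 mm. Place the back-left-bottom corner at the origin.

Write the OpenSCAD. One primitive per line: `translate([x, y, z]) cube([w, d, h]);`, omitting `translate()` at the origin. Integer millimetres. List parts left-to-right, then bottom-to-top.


cube([100, 100, 1700]);
translate([100, 0, 250]) cube([100, 100, 100]);
translate([100, 0, 500]) cube([100, 100, 100]);
translate([100, 0, 750]) cube([100, 100, 100]);
translate([100, 0, 1000]) cube([100, 100, 100]);
translate([100, 0, 1250]) cube([100, 100, 100]);
translate([200, 0, 0]) cube([100, 100, 1700]);
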